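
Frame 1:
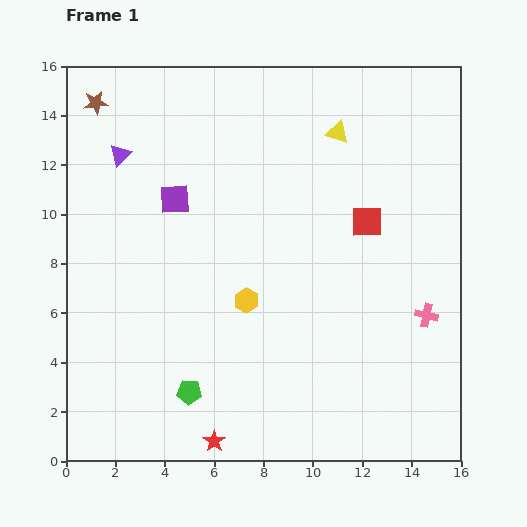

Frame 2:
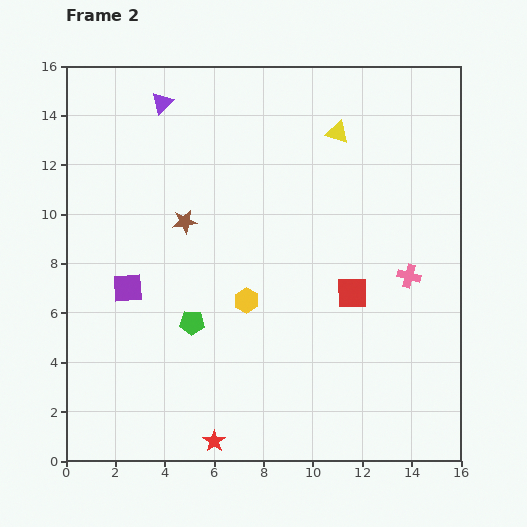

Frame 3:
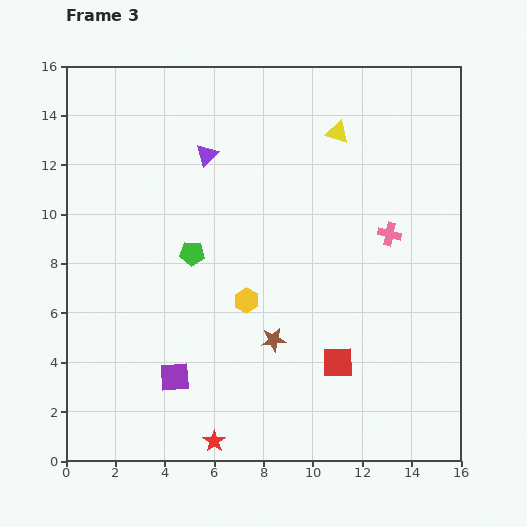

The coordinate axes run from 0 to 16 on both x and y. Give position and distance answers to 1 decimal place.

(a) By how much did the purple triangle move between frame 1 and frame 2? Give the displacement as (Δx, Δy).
(1.7, 2.1)

The purple triangle was at (2.2, 12.4) in frame 1 and (3.9, 14.5) in frame 2.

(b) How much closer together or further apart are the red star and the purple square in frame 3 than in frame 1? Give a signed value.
-6.8

Distance in frame 1: 9.9. Distance in frame 3: 3.1.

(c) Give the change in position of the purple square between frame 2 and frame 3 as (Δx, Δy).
(1.9, -3.6)

The purple square was at (2.5, 7.0) in frame 2 and (4.4, 3.4) in frame 3.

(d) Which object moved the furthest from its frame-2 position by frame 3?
the brown star

(moved 6.0; next 4.1)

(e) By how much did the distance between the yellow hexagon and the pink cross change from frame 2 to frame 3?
-0.3

Distance in frame 2: 6.7. Distance in frame 3: 6.4.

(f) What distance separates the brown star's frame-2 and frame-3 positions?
6.0

The brown star moved from (4.8, 9.7) to (8.4, 4.9), a distance of √(3.6² + 4.8²) ≈ 6.0.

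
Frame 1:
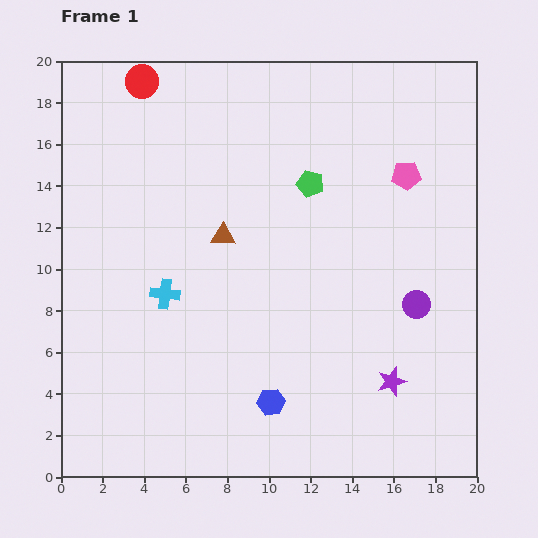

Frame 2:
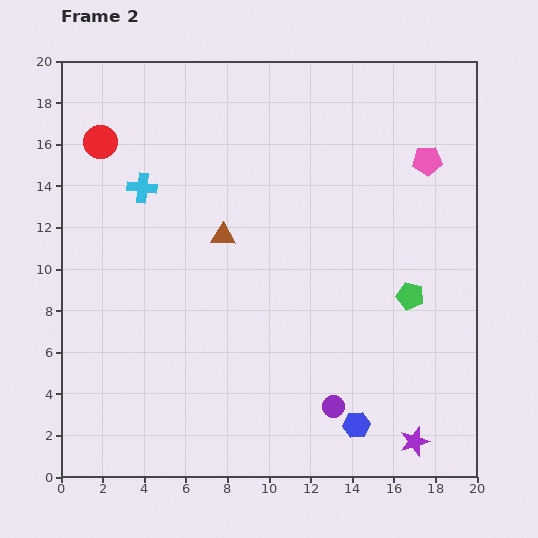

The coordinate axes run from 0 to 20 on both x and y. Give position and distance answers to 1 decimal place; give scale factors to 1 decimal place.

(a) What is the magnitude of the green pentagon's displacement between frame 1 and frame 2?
7.2

The green pentagon moved from (12.0, 14.1) to (16.8, 8.7), a distance of √(4.8² + 5.4²) ≈ 7.2.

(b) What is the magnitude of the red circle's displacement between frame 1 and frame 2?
3.5

The red circle moved from (3.9, 19.0) to (1.9, 16.1), a distance of √(2.0² + 2.9²) ≈ 3.5.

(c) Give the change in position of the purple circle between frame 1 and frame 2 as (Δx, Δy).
(-4.0, -4.9)

The purple circle was at (17.1, 8.3) in frame 1 and (13.1, 3.4) in frame 2.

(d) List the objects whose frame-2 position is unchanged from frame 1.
the brown triangle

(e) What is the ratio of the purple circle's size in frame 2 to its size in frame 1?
0.8×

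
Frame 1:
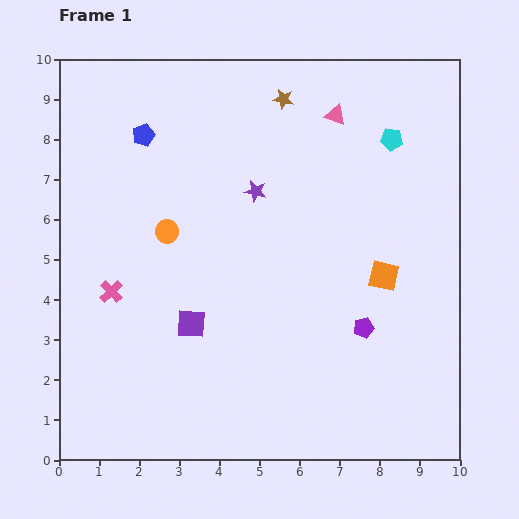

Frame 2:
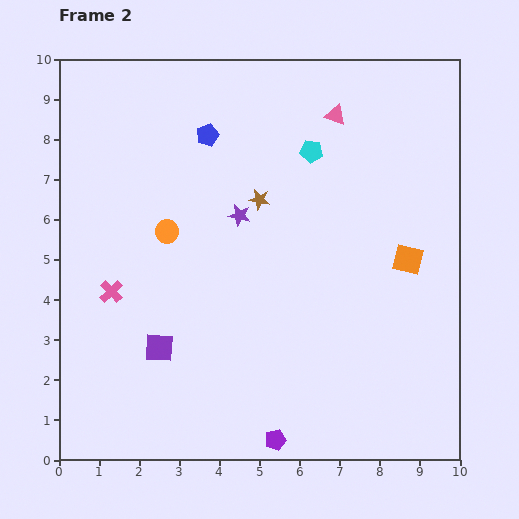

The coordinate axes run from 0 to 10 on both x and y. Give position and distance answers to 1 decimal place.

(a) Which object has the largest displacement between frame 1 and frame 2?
the purple pentagon

(moved 3.6; next 2.6)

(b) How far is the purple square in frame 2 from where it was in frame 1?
1.0

The purple square moved from (3.3, 3.4) to (2.5, 2.8), a distance of √(0.8² + 0.6²) ≈ 1.0.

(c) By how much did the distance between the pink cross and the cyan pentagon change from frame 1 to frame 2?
-1.9

Distance in frame 1: 8.0. Distance in frame 2: 6.1.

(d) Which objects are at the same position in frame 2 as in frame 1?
the pink cross, the orange circle, the pink triangle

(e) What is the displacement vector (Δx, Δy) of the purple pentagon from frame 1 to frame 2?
(-2.2, -2.8)

The purple pentagon was at (7.6, 3.3) in frame 1 and (5.4, 0.5) in frame 2.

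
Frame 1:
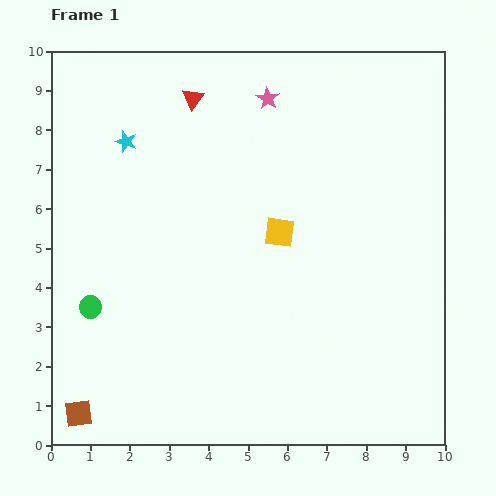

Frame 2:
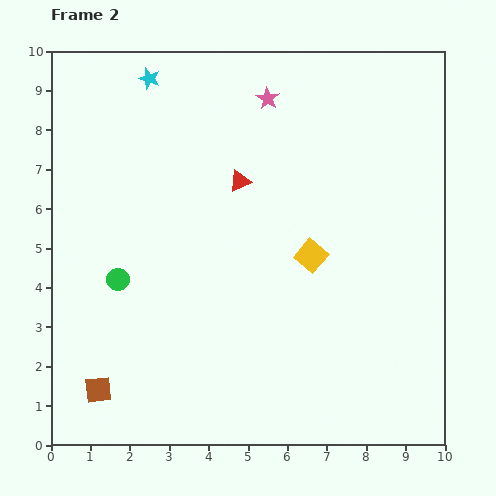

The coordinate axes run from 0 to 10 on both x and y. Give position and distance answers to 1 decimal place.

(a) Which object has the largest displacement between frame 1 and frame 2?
the red triangle

(moved 2.4; next 1.7)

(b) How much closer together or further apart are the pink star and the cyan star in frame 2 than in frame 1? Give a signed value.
-0.8

Distance in frame 1: 3.8. Distance in frame 2: 3.0.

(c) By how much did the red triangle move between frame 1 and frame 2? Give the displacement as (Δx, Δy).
(1.2, -2.1)

The red triangle was at (3.6, 8.8) in frame 1 and (4.8, 6.7) in frame 2.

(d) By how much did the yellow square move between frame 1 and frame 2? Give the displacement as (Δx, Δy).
(0.8, -0.6)

The yellow square was at (5.8, 5.4) in frame 1 and (6.6, 4.8) in frame 2.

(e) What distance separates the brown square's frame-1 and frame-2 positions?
0.8

The brown square moved from (0.7, 0.8) to (1.2, 1.4), a distance of √(0.5² + 0.6²) ≈ 0.8.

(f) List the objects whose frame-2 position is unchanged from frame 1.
the pink star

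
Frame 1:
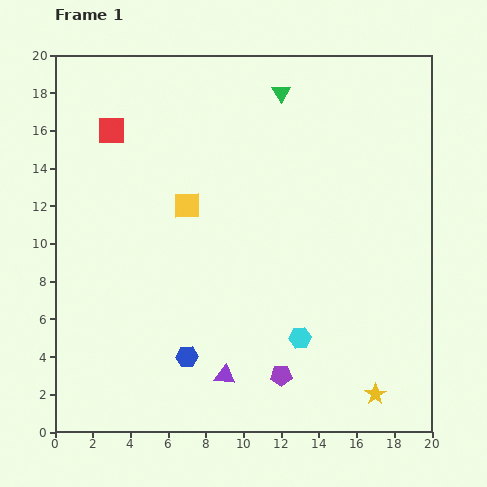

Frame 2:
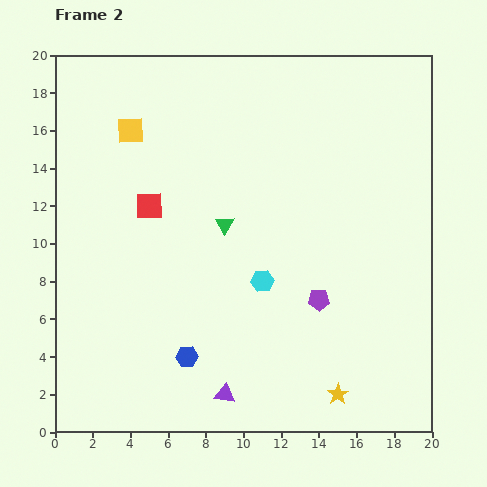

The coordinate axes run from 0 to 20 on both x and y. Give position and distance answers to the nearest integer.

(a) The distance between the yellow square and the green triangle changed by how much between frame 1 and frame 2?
-1

Distance in frame 1: 8. Distance in frame 2: 7.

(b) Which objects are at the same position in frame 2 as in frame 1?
the blue hexagon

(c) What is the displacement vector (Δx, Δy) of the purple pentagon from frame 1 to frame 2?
(2, 4)

The purple pentagon was at (12, 3) in frame 1 and (14, 7) in frame 2.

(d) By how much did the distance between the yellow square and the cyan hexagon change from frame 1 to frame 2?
+2

Distance in frame 1: 9. Distance in frame 2: 11.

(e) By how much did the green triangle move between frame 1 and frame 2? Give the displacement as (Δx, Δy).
(-3, -7)

The green triangle was at (12, 18) in frame 1 and (9, 11) in frame 2.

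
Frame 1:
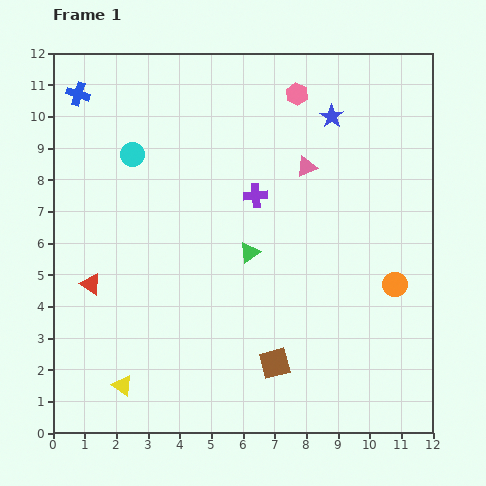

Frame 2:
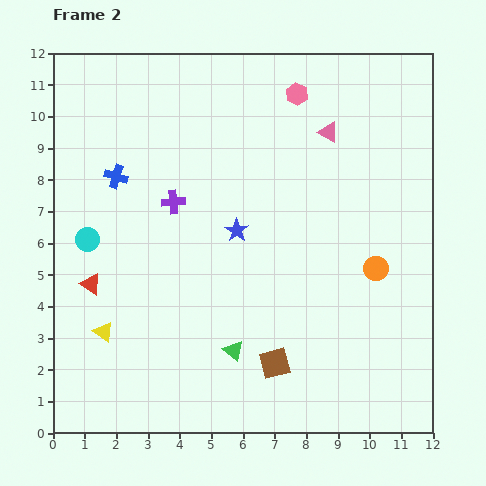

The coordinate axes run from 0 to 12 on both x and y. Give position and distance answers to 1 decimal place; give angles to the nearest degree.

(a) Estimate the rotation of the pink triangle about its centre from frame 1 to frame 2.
50° clockwise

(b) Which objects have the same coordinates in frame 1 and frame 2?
the red triangle, the pink hexagon, the brown square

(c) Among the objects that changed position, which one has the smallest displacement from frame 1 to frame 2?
the orange circle

(moved 0.8)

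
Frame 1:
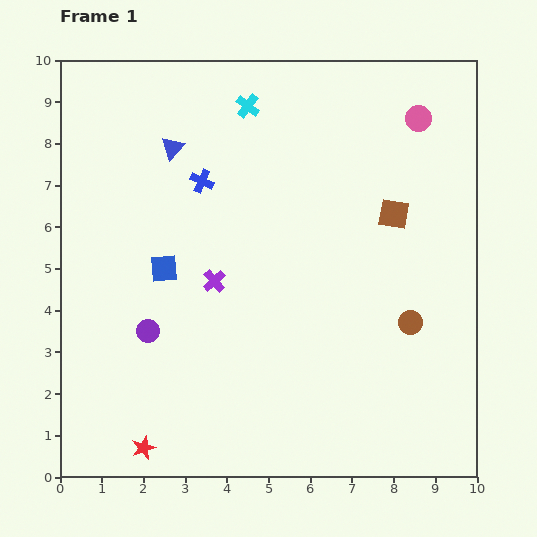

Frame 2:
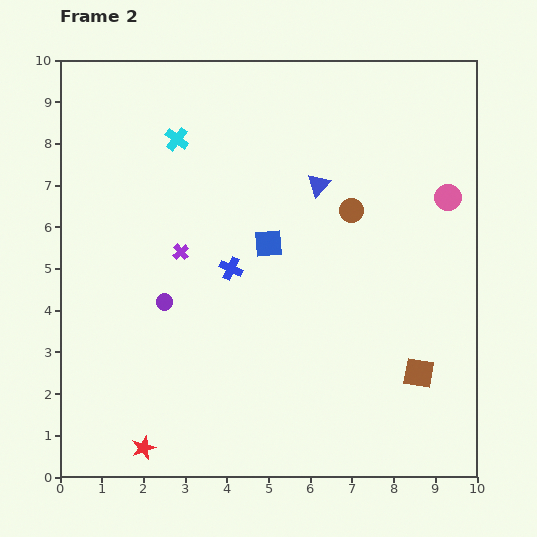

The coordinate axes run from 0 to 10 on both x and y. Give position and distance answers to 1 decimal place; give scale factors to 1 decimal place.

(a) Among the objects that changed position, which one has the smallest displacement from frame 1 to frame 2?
the purple circle

(moved 0.8)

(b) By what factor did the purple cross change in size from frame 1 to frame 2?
0.7×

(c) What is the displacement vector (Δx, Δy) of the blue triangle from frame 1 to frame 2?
(3.5, -0.9)

The blue triangle was at (2.7, 7.9) in frame 1 and (6.2, 7.0) in frame 2.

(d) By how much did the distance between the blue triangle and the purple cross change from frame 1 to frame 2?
+0.3

Distance in frame 1: 3.4. Distance in frame 2: 3.7.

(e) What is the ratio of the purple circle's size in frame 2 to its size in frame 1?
0.7×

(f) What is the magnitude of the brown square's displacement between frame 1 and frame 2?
3.8

The brown square moved from (8.0, 6.3) to (8.6, 2.5), a distance of √(0.6² + 3.8²) ≈ 3.8.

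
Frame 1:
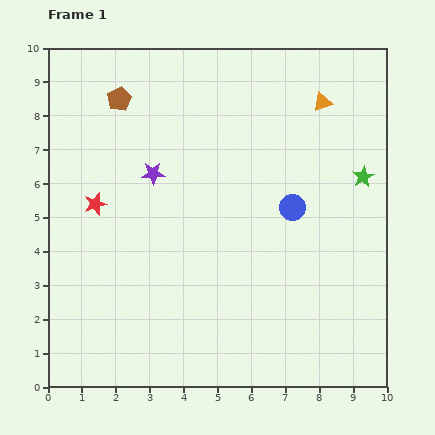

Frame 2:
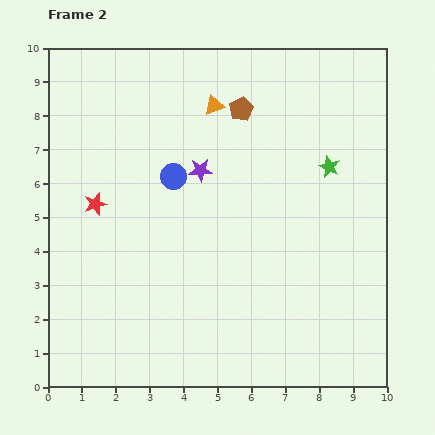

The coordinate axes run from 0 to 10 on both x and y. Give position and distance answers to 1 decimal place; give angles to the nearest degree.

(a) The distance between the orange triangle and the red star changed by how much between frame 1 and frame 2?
-2.8

Distance in frame 1: 7.3. Distance in frame 2: 4.5.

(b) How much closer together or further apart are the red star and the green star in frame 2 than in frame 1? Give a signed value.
-0.9

Distance in frame 1: 7.9. Distance in frame 2: 7.0.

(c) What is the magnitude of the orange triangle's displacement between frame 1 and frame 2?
3.2

The orange triangle moved from (8.1, 8.4) to (4.9, 8.3), a distance of √(3.2² + 0.1²) ≈ 3.2.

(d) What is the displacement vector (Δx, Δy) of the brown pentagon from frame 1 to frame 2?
(3.6, -0.3)

The brown pentagon was at (2.1, 8.5) in frame 1 and (5.7, 8.2) in frame 2.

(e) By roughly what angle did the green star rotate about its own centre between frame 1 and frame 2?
20° counter-clockwise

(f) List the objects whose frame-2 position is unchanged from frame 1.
the red star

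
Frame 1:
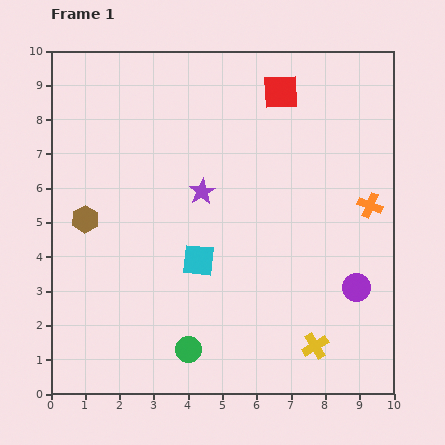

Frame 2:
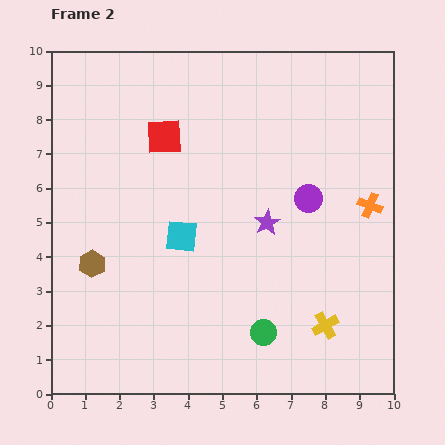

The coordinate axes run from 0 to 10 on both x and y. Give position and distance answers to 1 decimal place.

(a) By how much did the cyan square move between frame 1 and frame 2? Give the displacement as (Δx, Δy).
(-0.5, 0.7)

The cyan square was at (4.3, 3.9) in frame 1 and (3.8, 4.6) in frame 2.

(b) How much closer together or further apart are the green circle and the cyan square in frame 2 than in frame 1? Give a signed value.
+1.1

Distance in frame 1: 2.6. Distance in frame 2: 3.7.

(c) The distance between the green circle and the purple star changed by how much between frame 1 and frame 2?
-1.4

Distance in frame 1: 4.6. Distance in frame 2: 3.2.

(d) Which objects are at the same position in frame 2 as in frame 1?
the orange cross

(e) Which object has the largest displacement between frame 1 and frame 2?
the red square

(moved 3.6; next 3.0)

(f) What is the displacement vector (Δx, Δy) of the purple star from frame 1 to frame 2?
(1.9, -0.9)

The purple star was at (4.4, 5.9) in frame 1 and (6.3, 5.0) in frame 2.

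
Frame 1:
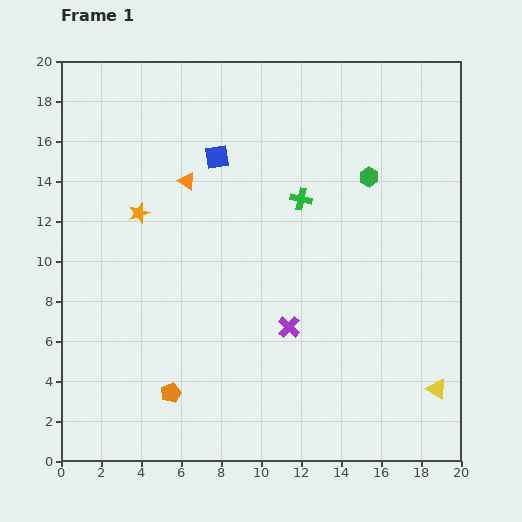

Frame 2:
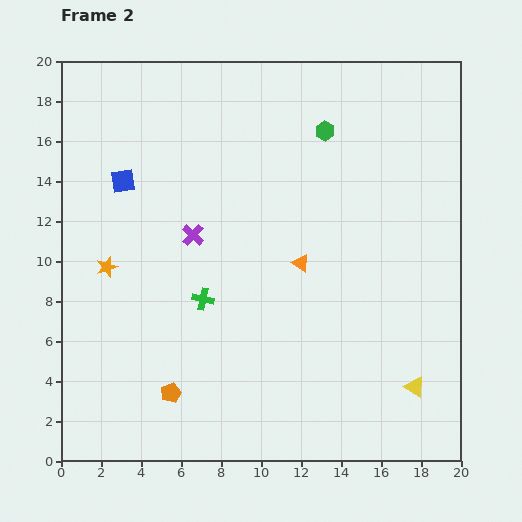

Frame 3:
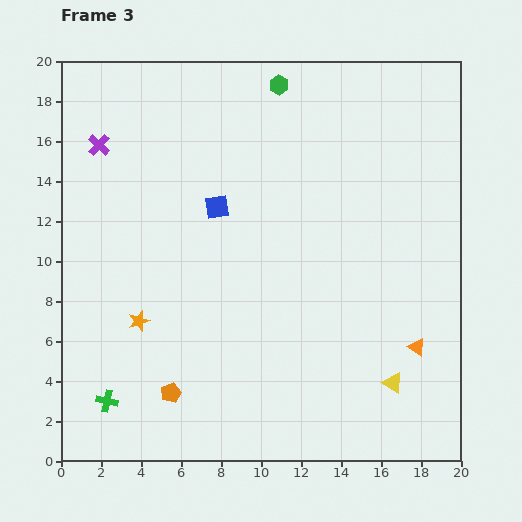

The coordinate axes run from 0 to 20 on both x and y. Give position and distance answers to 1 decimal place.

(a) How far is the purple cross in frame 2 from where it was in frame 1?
6.6

The purple cross moved from (11.4, 6.7) to (6.6, 11.3), a distance of √(4.8² + 4.6²) ≈ 6.6.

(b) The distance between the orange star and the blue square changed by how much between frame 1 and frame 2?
-0.4

Distance in frame 1: 4.8. Distance in frame 2: 4.4.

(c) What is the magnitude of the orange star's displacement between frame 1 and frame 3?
5.4

The orange star moved from (3.9, 12.4) to (3.9, 7.0), a distance of √(0.0² + 5.4²) ≈ 5.4.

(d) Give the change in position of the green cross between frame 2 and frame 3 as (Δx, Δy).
(-4.8, -5.1)

The green cross was at (7.1, 8.1) in frame 2 and (2.3, 3.0) in frame 3.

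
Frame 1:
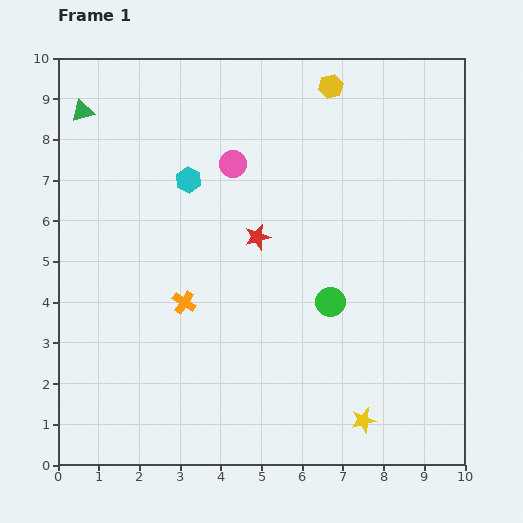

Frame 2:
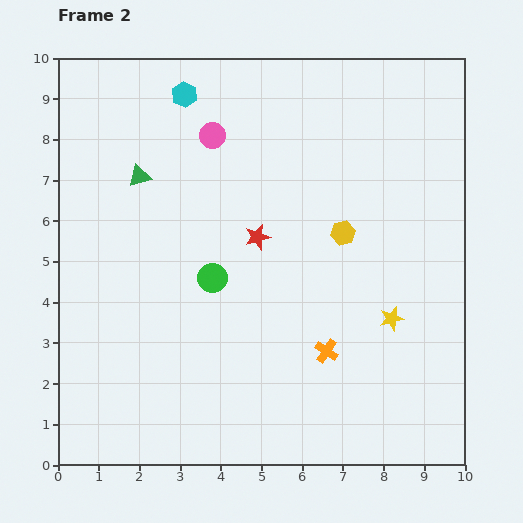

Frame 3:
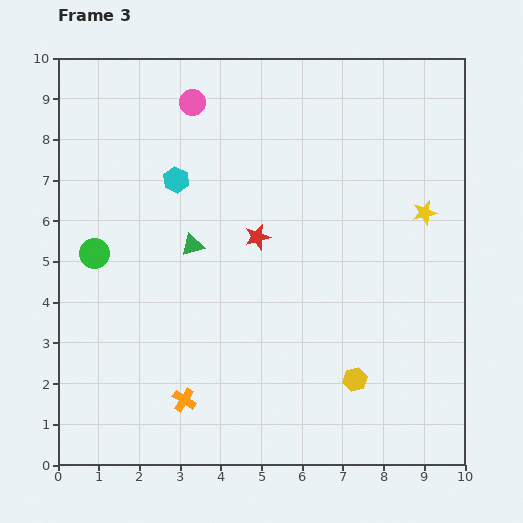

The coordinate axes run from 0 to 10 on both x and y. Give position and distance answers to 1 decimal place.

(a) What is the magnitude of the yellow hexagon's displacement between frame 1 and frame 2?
3.6

The yellow hexagon moved from (6.7, 9.3) to (7.0, 5.7), a distance of √(0.3² + 3.6²) ≈ 3.6.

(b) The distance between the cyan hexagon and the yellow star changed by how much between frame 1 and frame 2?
+0.2

Distance in frame 1: 7.3. Distance in frame 2: 7.5.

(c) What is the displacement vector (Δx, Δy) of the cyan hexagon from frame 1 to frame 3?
(-0.3, 0.0)

The cyan hexagon was at (3.2, 7.0) in frame 1 and (2.9, 7.0) in frame 3.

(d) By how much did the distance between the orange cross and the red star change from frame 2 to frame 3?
+1.1

Distance in frame 2: 3.3. Distance in frame 3: 4.4.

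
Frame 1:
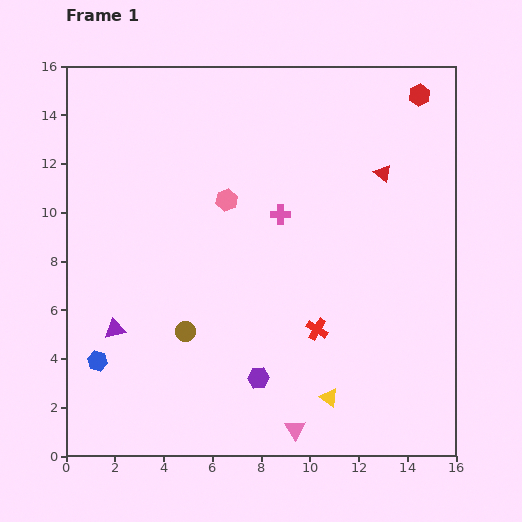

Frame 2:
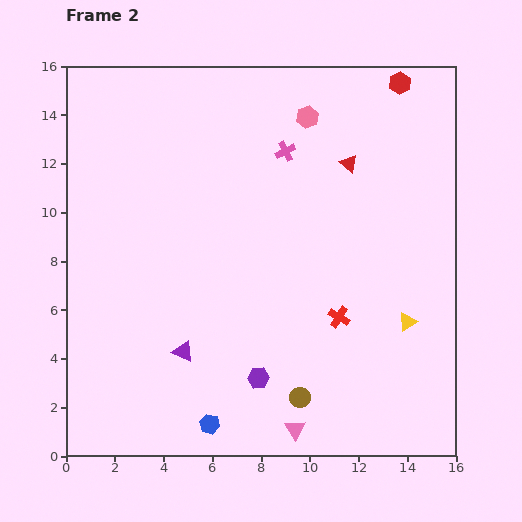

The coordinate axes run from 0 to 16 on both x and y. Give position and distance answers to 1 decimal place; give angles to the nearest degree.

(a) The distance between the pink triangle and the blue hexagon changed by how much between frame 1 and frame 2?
-5.1

Distance in frame 1: 8.6. Distance in frame 2: 3.5.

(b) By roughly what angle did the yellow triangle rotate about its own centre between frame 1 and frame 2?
52° clockwise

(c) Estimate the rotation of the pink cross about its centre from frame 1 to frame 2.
25° counter-clockwise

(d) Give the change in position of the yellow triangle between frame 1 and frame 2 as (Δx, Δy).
(3.2, 3.1)

The yellow triangle was at (10.8, 2.4) in frame 1 and (14.0, 5.5) in frame 2.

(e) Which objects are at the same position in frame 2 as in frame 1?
the pink triangle, the purple hexagon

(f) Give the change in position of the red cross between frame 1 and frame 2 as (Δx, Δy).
(0.9, 0.5)

The red cross was at (10.3, 5.2) in frame 1 and (11.2, 5.7) in frame 2.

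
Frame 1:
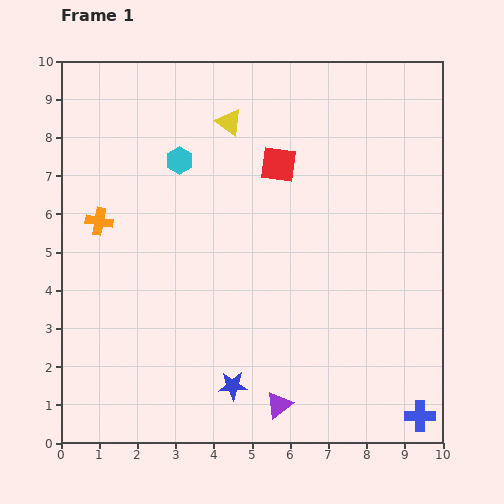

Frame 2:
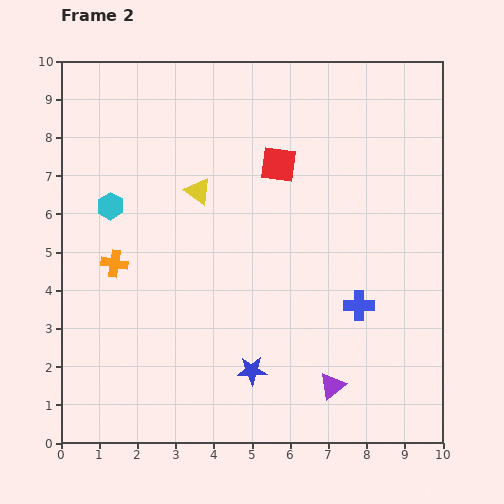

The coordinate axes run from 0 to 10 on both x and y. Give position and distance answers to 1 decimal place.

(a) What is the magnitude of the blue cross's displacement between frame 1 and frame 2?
3.3

The blue cross moved from (9.4, 0.7) to (7.8, 3.6), a distance of √(1.6² + 2.9²) ≈ 3.3.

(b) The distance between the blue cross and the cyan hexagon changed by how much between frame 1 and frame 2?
-2.2

Distance in frame 1: 9.2. Distance in frame 2: 7.0.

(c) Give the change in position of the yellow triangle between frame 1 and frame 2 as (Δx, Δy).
(-0.8, -1.8)

The yellow triangle was at (4.4, 8.4) in frame 1 and (3.6, 6.6) in frame 2.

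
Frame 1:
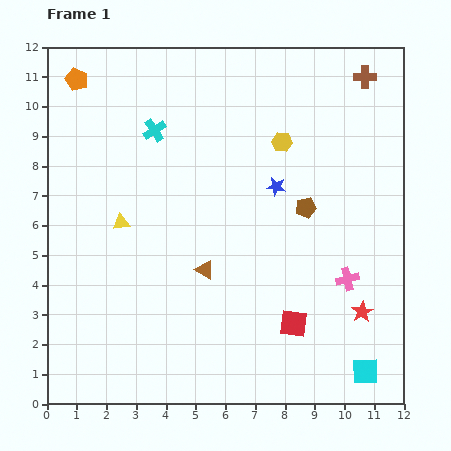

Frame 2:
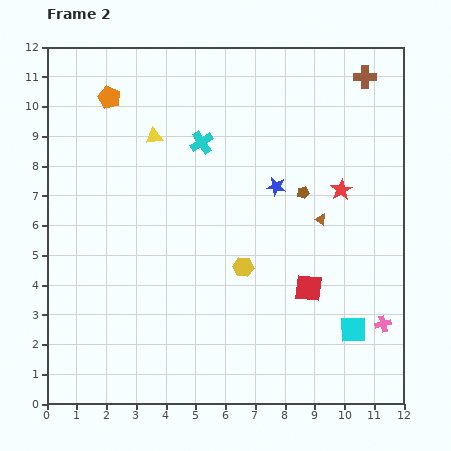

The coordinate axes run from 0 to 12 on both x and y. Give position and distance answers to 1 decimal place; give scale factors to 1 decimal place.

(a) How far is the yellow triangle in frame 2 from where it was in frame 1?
3.1

The yellow triangle moved from (2.5, 6.1) to (3.6, 9.0), a distance of √(1.1² + 2.9²) ≈ 3.1.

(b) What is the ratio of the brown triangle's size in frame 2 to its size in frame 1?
0.6×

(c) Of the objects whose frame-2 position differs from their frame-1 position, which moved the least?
the brown pentagon

(moved 0.5)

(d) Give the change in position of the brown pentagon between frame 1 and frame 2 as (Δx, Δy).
(-0.1, 0.5)

The brown pentagon was at (8.7, 6.6) in frame 1 and (8.6, 7.1) in frame 2.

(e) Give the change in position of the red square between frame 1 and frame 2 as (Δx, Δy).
(0.5, 1.2)

The red square was at (8.3, 2.7) in frame 1 and (8.8, 3.9) in frame 2.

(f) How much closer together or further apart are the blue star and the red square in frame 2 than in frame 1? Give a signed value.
-1.0

Distance in frame 1: 4.6. Distance in frame 2: 3.6.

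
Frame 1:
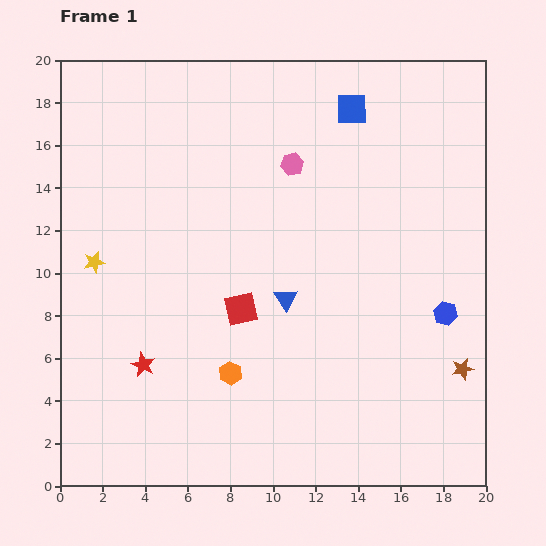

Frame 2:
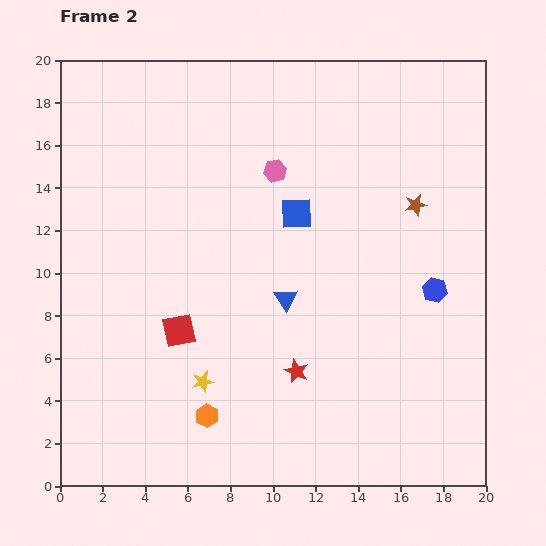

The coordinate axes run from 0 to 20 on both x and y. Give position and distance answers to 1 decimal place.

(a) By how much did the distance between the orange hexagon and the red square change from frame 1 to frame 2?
+1.2

Distance in frame 1: 3.0. Distance in frame 2: 4.2.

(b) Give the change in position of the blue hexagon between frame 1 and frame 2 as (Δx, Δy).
(-0.5, 1.1)

The blue hexagon was at (18.1, 8.1) in frame 1 and (17.6, 9.2) in frame 2.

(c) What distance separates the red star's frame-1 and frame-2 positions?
7.2

The red star moved from (3.9, 5.7) to (11.1, 5.4), a distance of √(7.2² + 0.3²) ≈ 7.2.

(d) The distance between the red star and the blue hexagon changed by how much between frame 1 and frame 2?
-6.9

Distance in frame 1: 14.4. Distance in frame 2: 7.5.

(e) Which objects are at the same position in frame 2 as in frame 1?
the blue triangle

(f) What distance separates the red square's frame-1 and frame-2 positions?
3.1

The red square moved from (8.5, 8.3) to (5.6, 7.3), a distance of √(2.9² + 1.0²) ≈ 3.1.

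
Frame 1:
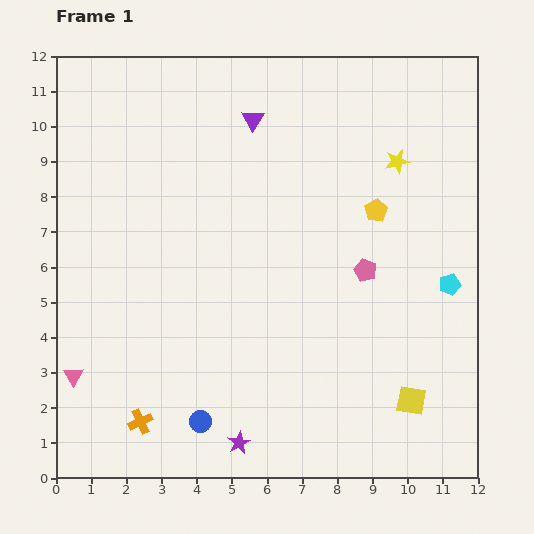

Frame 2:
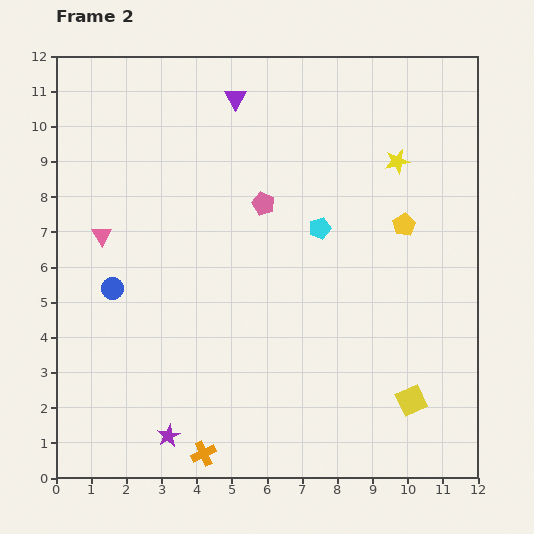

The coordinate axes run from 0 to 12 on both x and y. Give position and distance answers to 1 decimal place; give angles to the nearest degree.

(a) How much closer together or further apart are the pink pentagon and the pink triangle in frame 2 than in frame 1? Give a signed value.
-4.1

Distance in frame 1: 8.8. Distance in frame 2: 4.7.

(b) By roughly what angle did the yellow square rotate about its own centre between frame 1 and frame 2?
35° counter-clockwise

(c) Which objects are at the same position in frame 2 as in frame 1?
the yellow square, the yellow star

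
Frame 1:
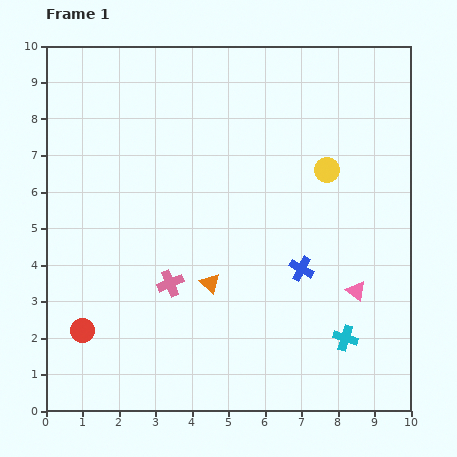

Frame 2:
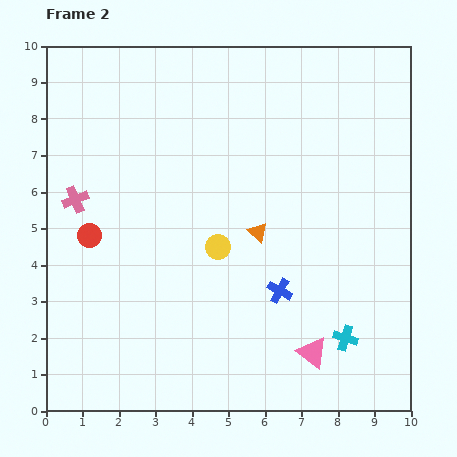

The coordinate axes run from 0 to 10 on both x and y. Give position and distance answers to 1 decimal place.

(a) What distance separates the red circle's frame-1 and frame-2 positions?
2.6

The red circle moved from (1.0, 2.2) to (1.2, 4.8), a distance of √(0.2² + 2.6²) ≈ 2.6.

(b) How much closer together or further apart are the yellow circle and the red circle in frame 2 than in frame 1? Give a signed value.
-4.5

Distance in frame 1: 8.0. Distance in frame 2: 3.5.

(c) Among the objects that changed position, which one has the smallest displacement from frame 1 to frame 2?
the blue cross

(moved 0.8)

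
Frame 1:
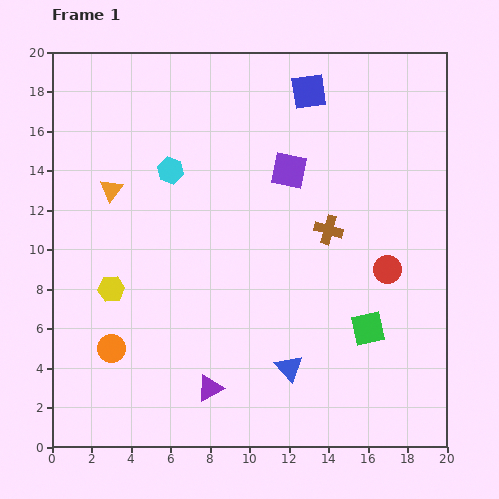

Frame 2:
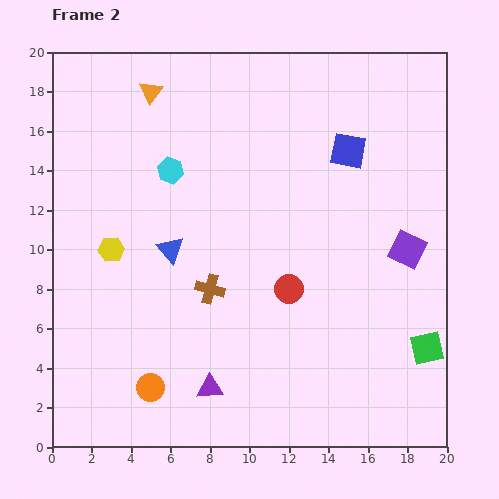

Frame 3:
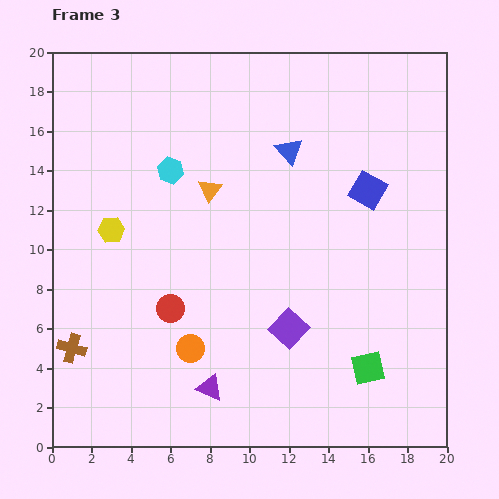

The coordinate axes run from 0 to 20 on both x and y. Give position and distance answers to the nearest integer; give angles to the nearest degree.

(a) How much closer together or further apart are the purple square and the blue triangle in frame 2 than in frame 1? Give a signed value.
+2

Distance in frame 1: 10. Distance in frame 2: 12.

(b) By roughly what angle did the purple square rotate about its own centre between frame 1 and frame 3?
31° clockwise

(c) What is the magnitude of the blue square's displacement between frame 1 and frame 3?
6

The blue square moved from (13, 18) to (16, 13), a distance of √(3² + 5²) ≈ 6.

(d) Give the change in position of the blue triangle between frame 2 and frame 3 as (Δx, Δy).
(6, 5)

The blue triangle was at (6, 10) in frame 2 and (12, 15) in frame 3.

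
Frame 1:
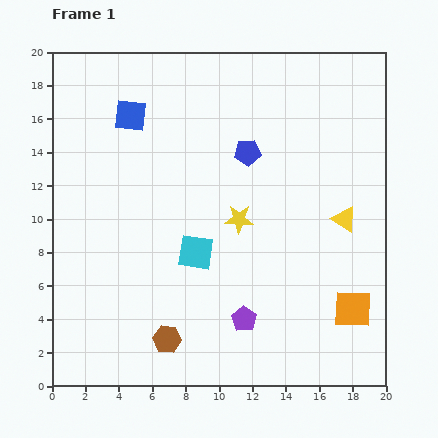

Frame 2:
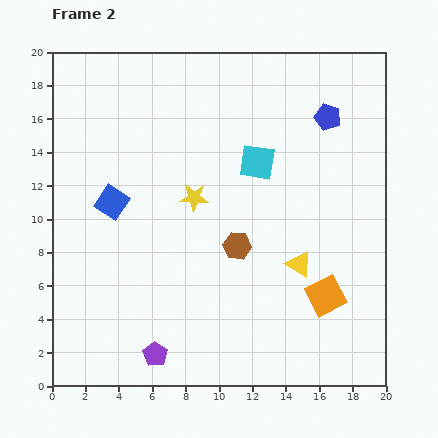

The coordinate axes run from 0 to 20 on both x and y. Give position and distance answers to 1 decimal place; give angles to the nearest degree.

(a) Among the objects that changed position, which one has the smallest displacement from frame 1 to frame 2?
the orange square

(moved 1.8)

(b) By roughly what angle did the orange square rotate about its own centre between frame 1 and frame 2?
30° counter-clockwise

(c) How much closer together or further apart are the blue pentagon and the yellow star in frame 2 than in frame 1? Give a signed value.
+5.3

Distance in frame 1: 4.0. Distance in frame 2: 9.3.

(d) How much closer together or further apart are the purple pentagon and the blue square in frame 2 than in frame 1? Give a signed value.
-4.5

Distance in frame 1: 14.0. Distance in frame 2: 9.5.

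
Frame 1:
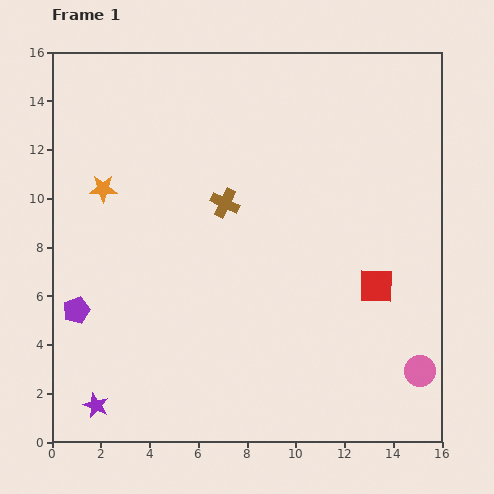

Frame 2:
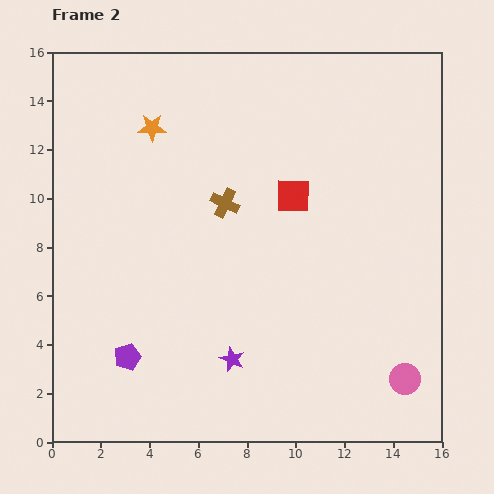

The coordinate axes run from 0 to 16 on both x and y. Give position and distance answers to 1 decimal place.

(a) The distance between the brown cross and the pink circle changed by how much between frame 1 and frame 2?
-0.3

Distance in frame 1: 10.6. Distance in frame 2: 10.3.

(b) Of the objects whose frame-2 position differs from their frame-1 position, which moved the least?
the pink circle

(moved 0.7)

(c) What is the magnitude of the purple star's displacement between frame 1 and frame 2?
5.9

The purple star moved from (1.8, 1.5) to (7.4, 3.4), a distance of √(5.6² + 1.9²) ≈ 5.9.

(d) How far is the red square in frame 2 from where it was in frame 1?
5.0

The red square moved from (13.3, 6.4) to (9.9, 10.1), a distance of √(3.4² + 3.7²) ≈ 5.0.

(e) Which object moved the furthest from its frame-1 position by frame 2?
the purple star

(moved 5.9; next 5.0)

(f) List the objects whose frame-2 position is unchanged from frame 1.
the brown cross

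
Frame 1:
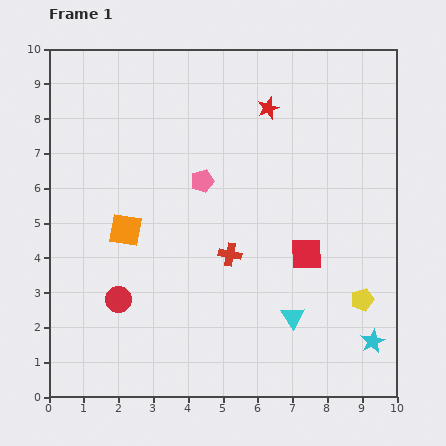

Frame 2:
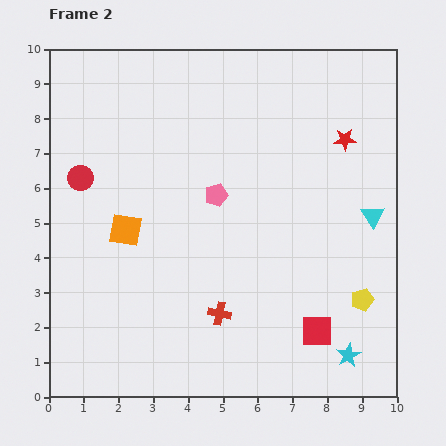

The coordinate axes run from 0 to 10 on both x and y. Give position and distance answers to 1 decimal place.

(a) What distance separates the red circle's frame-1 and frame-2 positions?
3.7

The red circle moved from (2.0, 2.8) to (0.9, 6.3), a distance of √(1.1² + 3.5²) ≈ 3.7.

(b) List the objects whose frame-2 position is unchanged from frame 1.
the orange square, the yellow pentagon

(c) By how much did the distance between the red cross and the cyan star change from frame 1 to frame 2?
-0.9

Distance in frame 1: 4.8. Distance in frame 2: 3.9.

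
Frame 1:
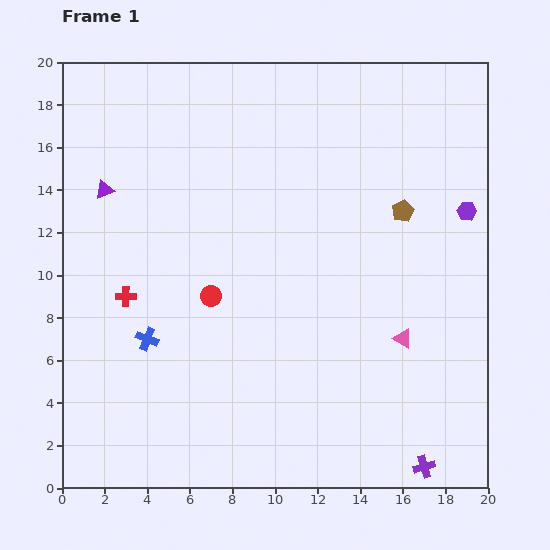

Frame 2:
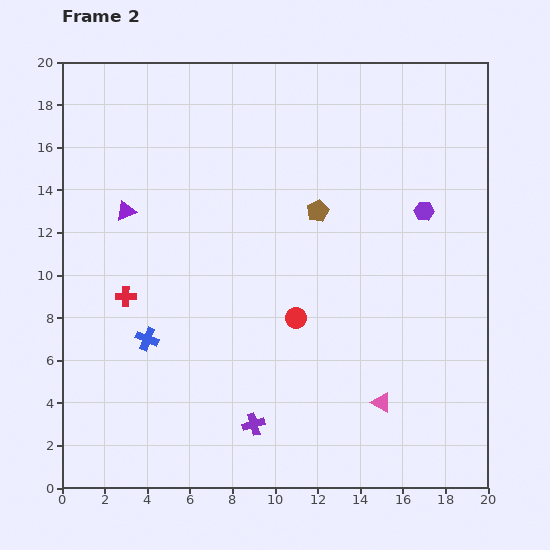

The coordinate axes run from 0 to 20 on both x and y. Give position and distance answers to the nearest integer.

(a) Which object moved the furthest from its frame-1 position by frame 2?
the purple cross

(moved 8; next 4)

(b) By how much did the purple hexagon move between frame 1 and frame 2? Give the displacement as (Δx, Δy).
(-2, 0)

The purple hexagon was at (19, 13) in frame 1 and (17, 13) in frame 2.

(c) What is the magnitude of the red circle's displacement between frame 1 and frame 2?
4

The red circle moved from (7, 9) to (11, 8), a distance of √(4² + 1²) ≈ 4.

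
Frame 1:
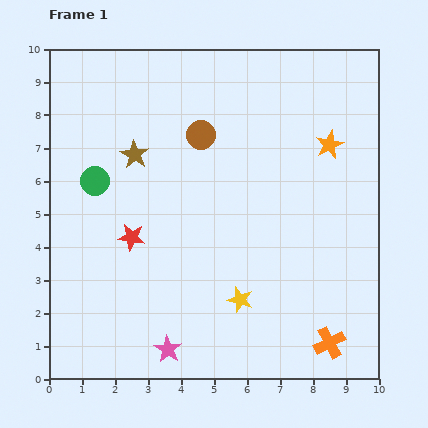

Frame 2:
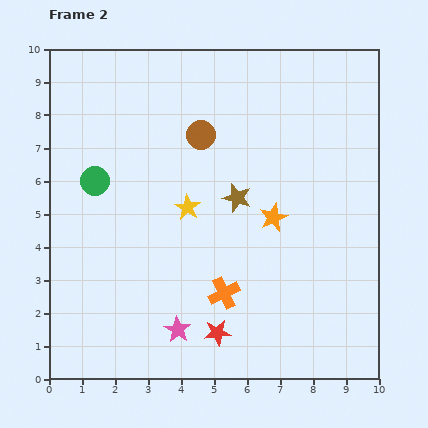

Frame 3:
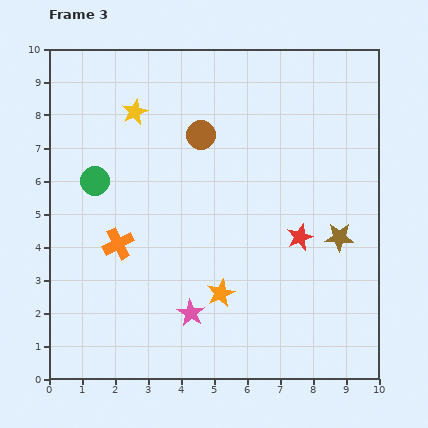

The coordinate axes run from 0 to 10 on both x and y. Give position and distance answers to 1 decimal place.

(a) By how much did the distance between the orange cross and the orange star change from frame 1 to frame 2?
-3.3

Distance in frame 1: 6.0. Distance in frame 2: 2.7.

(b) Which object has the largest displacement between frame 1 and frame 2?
the red star

(moved 3.9; next 3.5)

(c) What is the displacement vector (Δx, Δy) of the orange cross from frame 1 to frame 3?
(-6.4, 3.0)

The orange cross was at (8.5, 1.1) in frame 1 and (2.1, 4.1) in frame 3.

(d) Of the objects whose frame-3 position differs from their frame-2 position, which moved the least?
the pink star

(moved 0.6)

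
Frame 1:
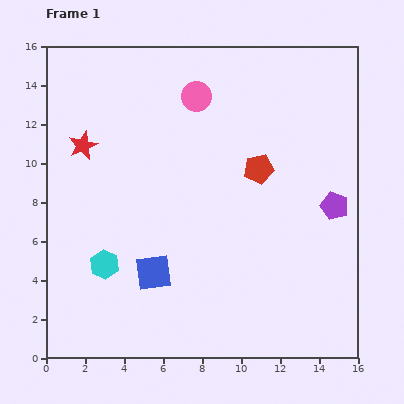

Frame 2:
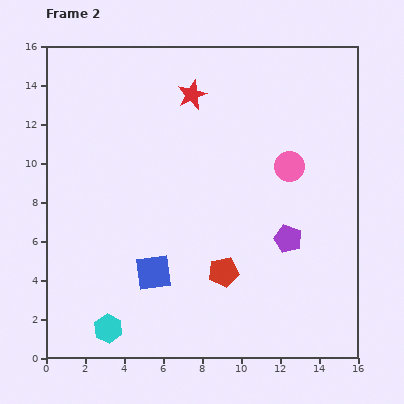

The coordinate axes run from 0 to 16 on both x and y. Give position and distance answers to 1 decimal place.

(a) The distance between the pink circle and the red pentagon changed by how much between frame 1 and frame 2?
+1.5

Distance in frame 1: 4.9. Distance in frame 2: 6.4.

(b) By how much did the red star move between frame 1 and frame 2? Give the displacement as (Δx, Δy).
(5.6, 2.6)

The red star was at (1.9, 10.9) in frame 1 and (7.5, 13.5) in frame 2.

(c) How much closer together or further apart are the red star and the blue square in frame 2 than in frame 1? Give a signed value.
+1.9

Distance in frame 1: 7.4. Distance in frame 2: 9.3.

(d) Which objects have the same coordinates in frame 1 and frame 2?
the blue square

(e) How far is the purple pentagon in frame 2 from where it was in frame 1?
2.9

The purple pentagon moved from (14.8, 7.8) to (12.4, 6.1), a distance of √(2.4² + 1.7²) ≈ 2.9.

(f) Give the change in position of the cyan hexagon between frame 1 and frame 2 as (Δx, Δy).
(0.2, -3.3)

The cyan hexagon was at (3.0, 4.8) in frame 1 and (3.2, 1.5) in frame 2.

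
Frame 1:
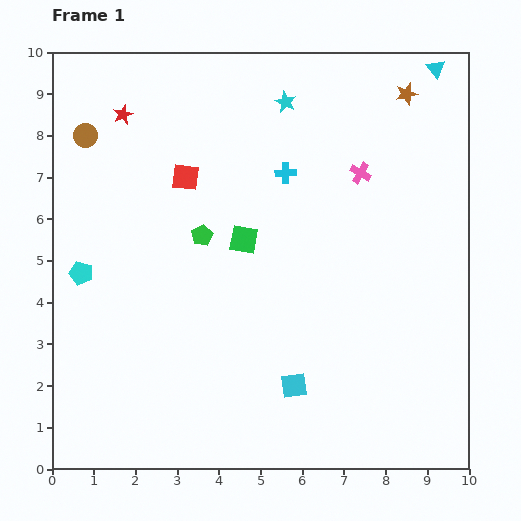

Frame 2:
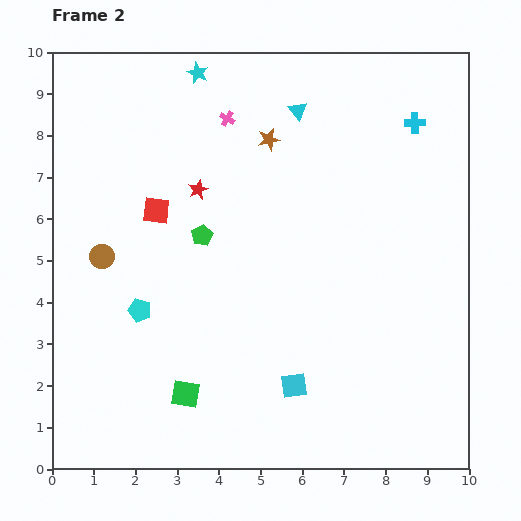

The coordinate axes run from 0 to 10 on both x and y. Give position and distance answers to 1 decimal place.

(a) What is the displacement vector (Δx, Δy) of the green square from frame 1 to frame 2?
(-1.4, -3.7)

The green square was at (4.6, 5.5) in frame 1 and (3.2, 1.8) in frame 2.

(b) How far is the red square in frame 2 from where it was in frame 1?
1.1

The red square moved from (3.2, 7.0) to (2.5, 6.2), a distance of √(0.7² + 0.8²) ≈ 1.1.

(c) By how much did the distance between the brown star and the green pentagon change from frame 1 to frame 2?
-3.2

Distance in frame 1: 6.0. Distance in frame 2: 2.8.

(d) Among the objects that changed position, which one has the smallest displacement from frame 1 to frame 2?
the red square

(moved 1.1)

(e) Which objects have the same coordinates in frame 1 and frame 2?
the green pentagon, the cyan square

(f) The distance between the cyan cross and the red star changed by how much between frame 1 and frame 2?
+1.3

Distance in frame 1: 4.1. Distance in frame 2: 5.4.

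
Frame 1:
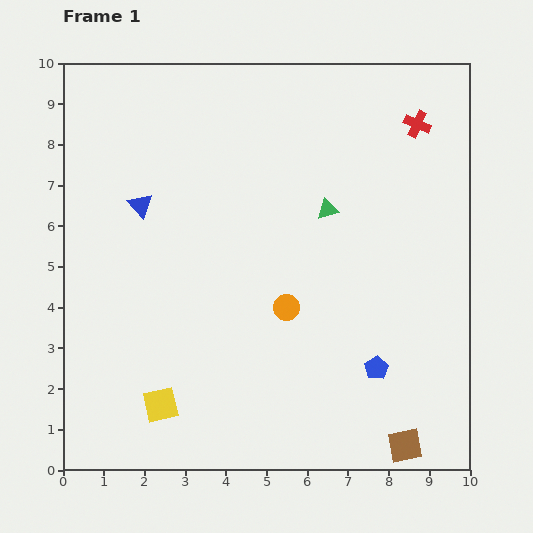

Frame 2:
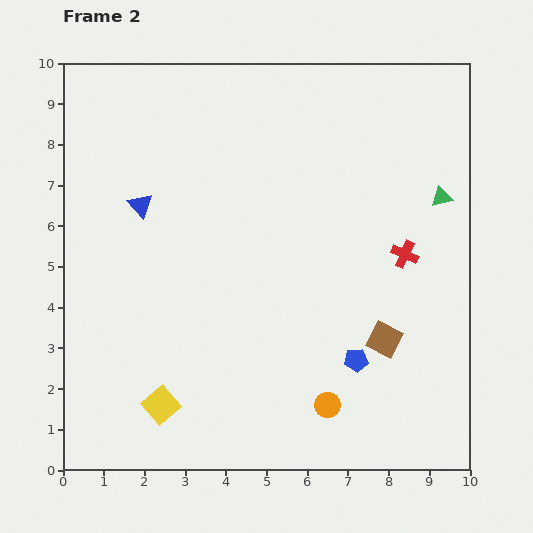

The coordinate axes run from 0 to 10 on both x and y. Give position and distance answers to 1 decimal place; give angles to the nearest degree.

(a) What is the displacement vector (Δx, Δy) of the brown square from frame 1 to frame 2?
(-0.5, 2.6)

The brown square was at (8.4, 0.6) in frame 1 and (7.9, 3.2) in frame 2.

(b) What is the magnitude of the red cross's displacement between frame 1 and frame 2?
3.2

The red cross moved from (8.7, 8.5) to (8.4, 5.3), a distance of √(0.3² + 3.2²) ≈ 3.2.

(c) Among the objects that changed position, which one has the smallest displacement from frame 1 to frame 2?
the blue pentagon

(moved 0.5)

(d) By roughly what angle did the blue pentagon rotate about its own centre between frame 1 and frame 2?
28° clockwise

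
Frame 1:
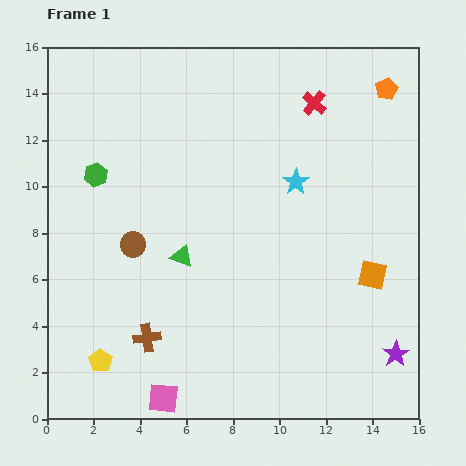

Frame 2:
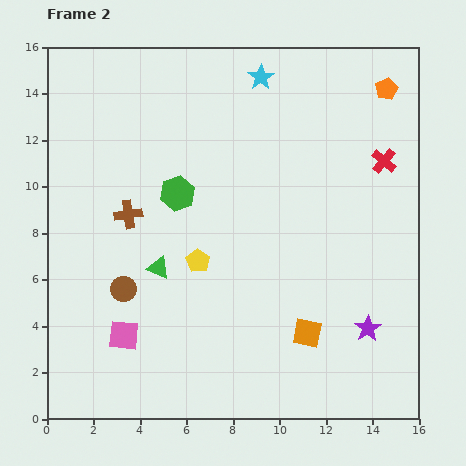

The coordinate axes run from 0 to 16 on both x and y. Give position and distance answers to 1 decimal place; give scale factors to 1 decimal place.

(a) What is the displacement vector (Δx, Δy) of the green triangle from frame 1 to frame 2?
(-1.0, -0.5)

The green triangle was at (5.8, 7.0) in frame 1 and (4.8, 6.5) in frame 2.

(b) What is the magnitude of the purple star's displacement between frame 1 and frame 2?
1.6

The purple star moved from (15.0, 2.8) to (13.8, 3.9), a distance of √(1.2² + 1.1²) ≈ 1.6.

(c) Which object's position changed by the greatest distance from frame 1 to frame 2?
the yellow pentagon

(moved 6.0; next 5.4)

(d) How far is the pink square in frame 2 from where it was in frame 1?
3.2

The pink square moved from (5.0, 0.9) to (3.3, 3.6), a distance of √(1.7² + 2.7²) ≈ 3.2.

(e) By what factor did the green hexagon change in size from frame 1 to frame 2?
1.4×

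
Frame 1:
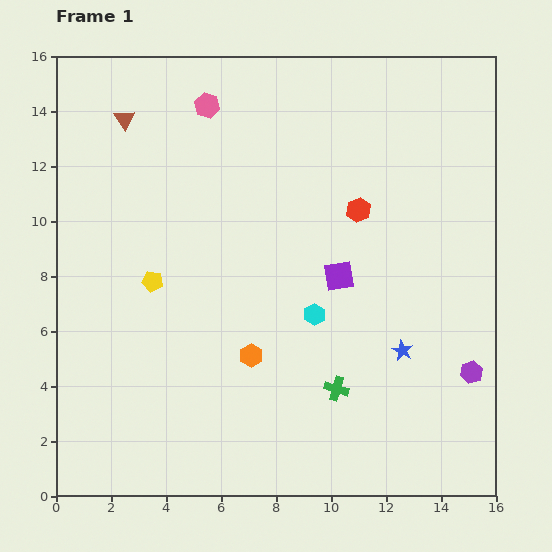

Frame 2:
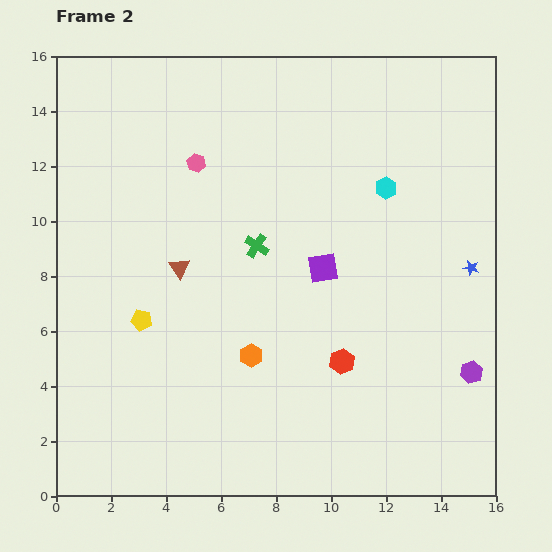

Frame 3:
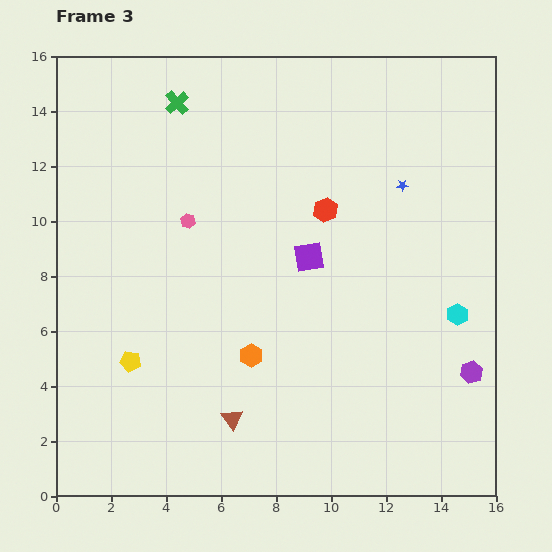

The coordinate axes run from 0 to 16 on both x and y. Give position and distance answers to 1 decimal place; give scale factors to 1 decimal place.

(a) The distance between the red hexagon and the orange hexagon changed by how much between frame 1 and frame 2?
-3.3

Distance in frame 1: 6.6. Distance in frame 2: 3.3.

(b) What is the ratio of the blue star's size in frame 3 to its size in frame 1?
0.6×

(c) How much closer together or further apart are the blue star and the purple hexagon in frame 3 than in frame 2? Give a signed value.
+3.4

Distance in frame 2: 3.8. Distance in frame 3: 7.2.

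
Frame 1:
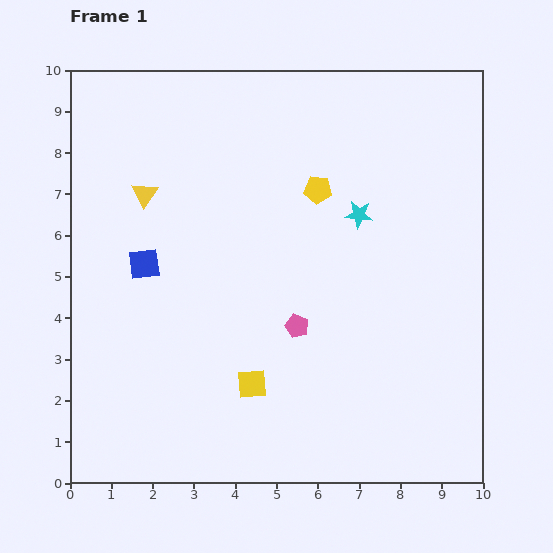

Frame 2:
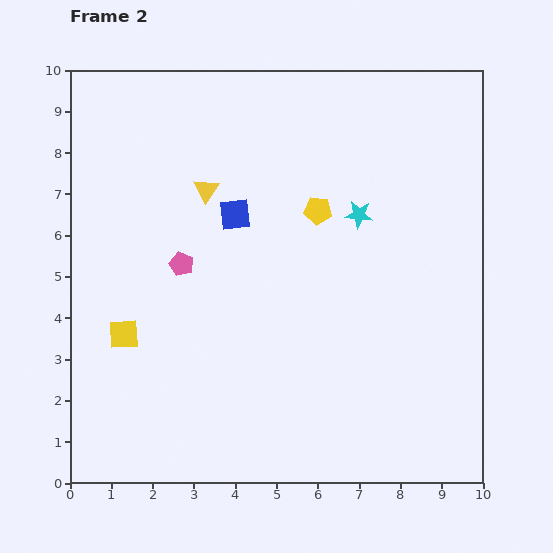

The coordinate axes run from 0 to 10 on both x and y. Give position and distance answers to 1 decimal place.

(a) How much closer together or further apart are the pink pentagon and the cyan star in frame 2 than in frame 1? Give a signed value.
+1.4

Distance in frame 1: 3.1. Distance in frame 2: 4.5.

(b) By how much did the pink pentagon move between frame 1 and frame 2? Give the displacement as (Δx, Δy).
(-2.8, 1.5)

The pink pentagon was at (5.5, 3.8) in frame 1 and (2.7, 5.3) in frame 2.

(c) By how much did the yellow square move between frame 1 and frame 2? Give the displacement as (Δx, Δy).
(-3.1, 1.2)

The yellow square was at (4.4, 2.4) in frame 1 and (1.3, 3.6) in frame 2.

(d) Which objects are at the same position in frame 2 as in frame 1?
the cyan star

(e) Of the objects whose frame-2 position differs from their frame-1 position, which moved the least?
the yellow pentagon

(moved 0.5)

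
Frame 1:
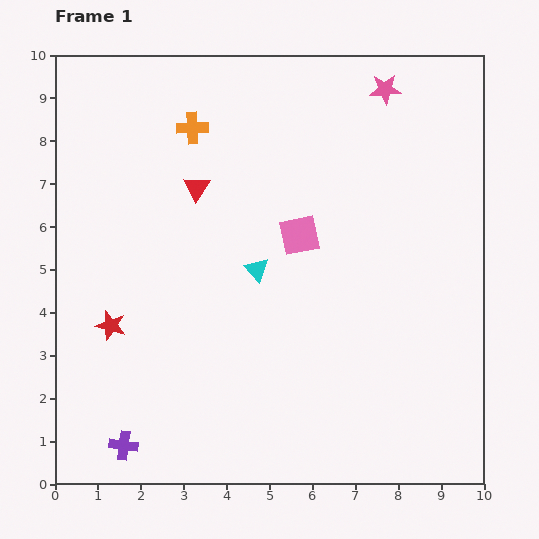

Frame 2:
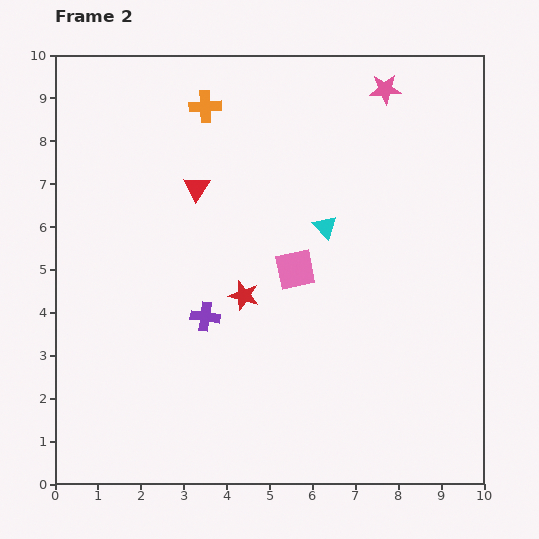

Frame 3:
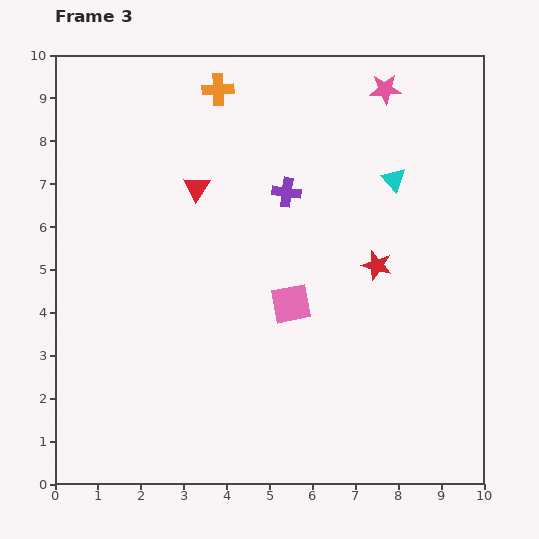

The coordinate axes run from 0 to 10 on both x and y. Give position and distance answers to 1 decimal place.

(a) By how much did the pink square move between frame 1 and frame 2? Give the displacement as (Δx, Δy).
(-0.1, -0.8)

The pink square was at (5.7, 5.8) in frame 1 and (5.6, 5.0) in frame 2.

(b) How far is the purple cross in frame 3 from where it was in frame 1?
7.0

The purple cross moved from (1.6, 0.9) to (5.4, 6.8), a distance of √(3.8² + 5.9²) ≈ 7.0.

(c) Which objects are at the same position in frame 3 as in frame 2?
the red triangle, the pink star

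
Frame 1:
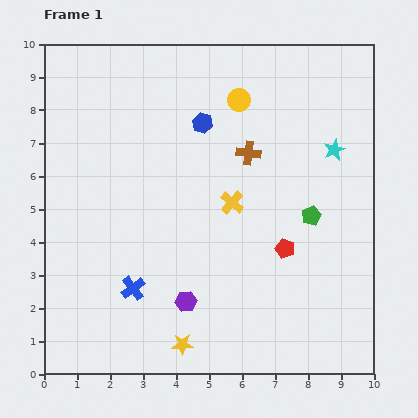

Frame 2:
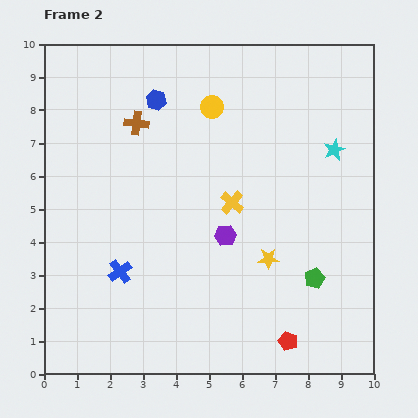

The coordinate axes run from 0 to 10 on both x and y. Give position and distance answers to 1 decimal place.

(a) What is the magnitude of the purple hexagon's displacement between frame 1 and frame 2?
2.3

The purple hexagon moved from (4.3, 2.2) to (5.5, 4.2), a distance of √(1.2² + 2.0²) ≈ 2.3.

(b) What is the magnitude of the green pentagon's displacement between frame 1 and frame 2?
1.9

The green pentagon moved from (8.1, 4.8) to (8.2, 2.9), a distance of √(0.1² + 1.9²) ≈ 1.9.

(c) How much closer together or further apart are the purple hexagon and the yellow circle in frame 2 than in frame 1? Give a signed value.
-2.4

Distance in frame 1: 6.3. Distance in frame 2: 3.9.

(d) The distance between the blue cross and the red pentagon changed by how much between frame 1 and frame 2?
+0.7

Distance in frame 1: 4.8. Distance in frame 2: 5.5.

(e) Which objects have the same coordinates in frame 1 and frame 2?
the yellow cross, the cyan star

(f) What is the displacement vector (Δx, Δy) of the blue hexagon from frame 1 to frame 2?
(-1.4, 0.7)

The blue hexagon was at (4.8, 7.6) in frame 1 and (3.4, 8.3) in frame 2.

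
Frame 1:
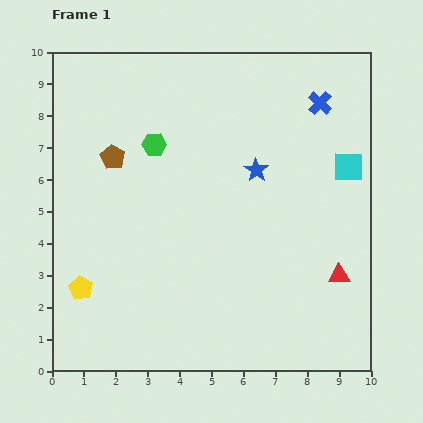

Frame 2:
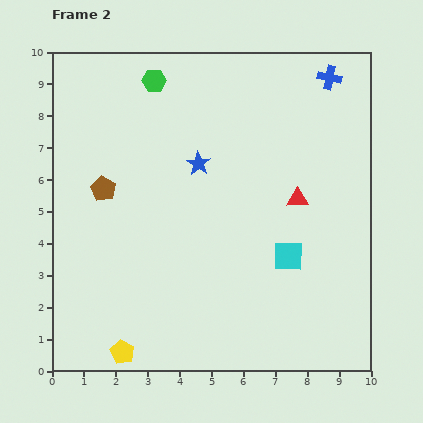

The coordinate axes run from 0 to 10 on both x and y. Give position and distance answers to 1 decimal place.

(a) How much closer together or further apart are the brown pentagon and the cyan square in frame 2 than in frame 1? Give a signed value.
-1.2

Distance in frame 1: 7.4. Distance in frame 2: 6.2.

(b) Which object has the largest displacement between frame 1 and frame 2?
the cyan square

(moved 3.4; next 2.7)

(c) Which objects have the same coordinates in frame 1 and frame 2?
none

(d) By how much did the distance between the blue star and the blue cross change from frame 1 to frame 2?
+2.0

Distance in frame 1: 2.9. Distance in frame 2: 4.9.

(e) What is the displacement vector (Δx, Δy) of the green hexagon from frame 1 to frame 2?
(0.0, 2.0)

The green hexagon was at (3.2, 7.1) in frame 1 and (3.2, 9.1) in frame 2.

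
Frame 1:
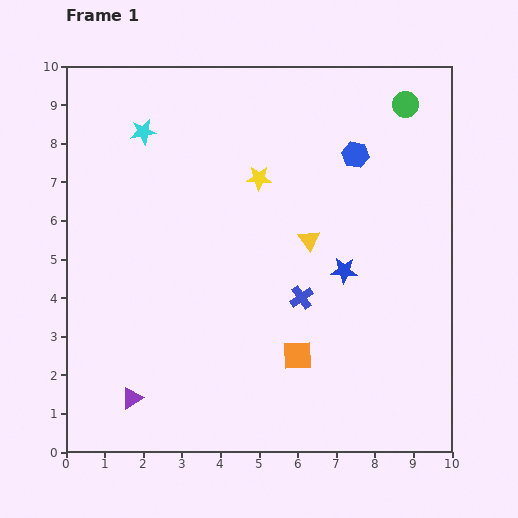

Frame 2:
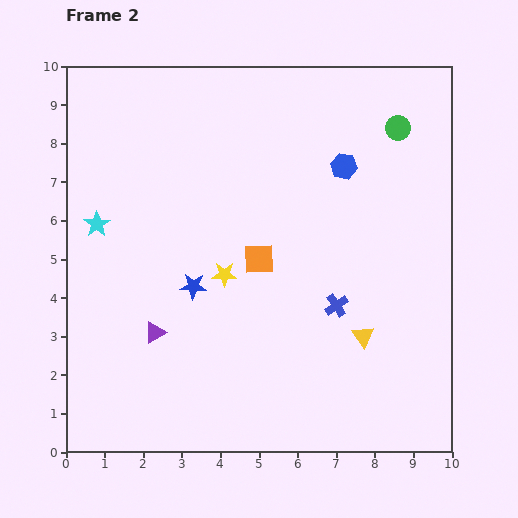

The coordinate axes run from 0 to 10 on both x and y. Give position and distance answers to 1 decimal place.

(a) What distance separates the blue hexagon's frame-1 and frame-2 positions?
0.4

The blue hexagon moved from (7.5, 7.7) to (7.2, 7.4), a distance of √(0.3² + 0.3²) ≈ 0.4.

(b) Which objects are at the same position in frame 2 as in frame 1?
none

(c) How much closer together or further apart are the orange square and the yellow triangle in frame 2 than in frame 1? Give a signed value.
+0.4

Distance in frame 1: 3.0. Distance in frame 2: 3.4.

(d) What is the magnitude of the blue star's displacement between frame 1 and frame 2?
3.9

The blue star moved from (7.2, 4.7) to (3.3, 4.3), a distance of √(3.9² + 0.4²) ≈ 3.9.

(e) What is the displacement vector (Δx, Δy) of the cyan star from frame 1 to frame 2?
(-1.2, -2.4)

The cyan star was at (2.0, 8.3) in frame 1 and (0.8, 5.9) in frame 2.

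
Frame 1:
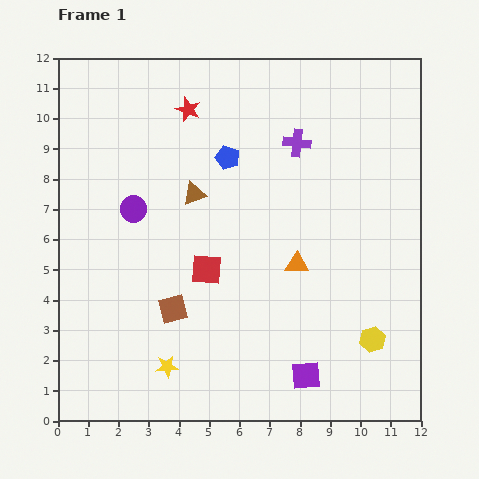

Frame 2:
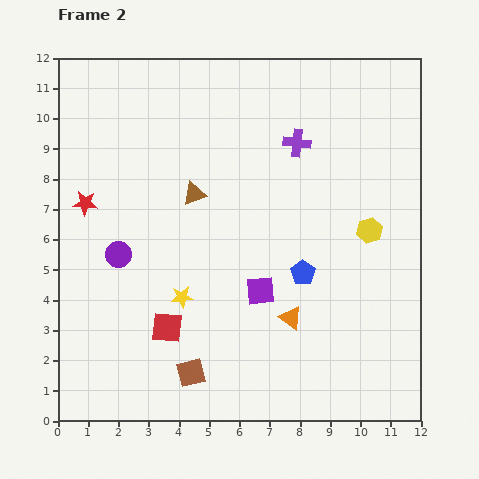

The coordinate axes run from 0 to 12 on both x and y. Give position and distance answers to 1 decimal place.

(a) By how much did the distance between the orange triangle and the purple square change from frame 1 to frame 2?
-2.4

Distance in frame 1: 3.7. Distance in frame 2: 1.3.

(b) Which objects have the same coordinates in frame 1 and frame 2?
the purple cross, the brown triangle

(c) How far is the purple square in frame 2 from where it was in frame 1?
3.2

The purple square moved from (8.2, 1.5) to (6.7, 4.3), a distance of √(1.5² + 2.8²) ≈ 3.2.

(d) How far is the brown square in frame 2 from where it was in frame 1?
2.2

The brown square moved from (3.8, 3.7) to (4.4, 1.6), a distance of √(0.6² + 2.1²) ≈ 2.2.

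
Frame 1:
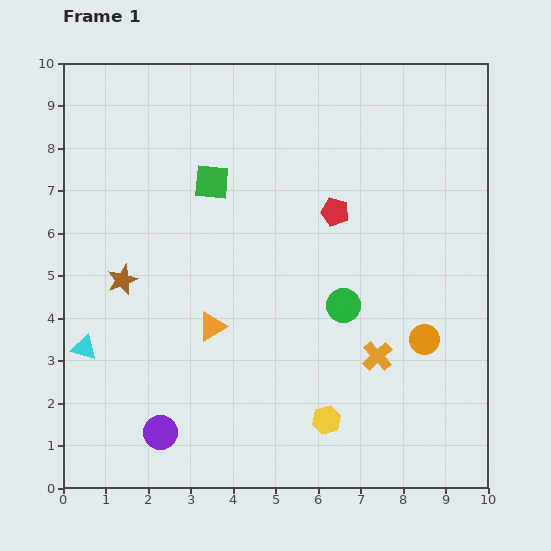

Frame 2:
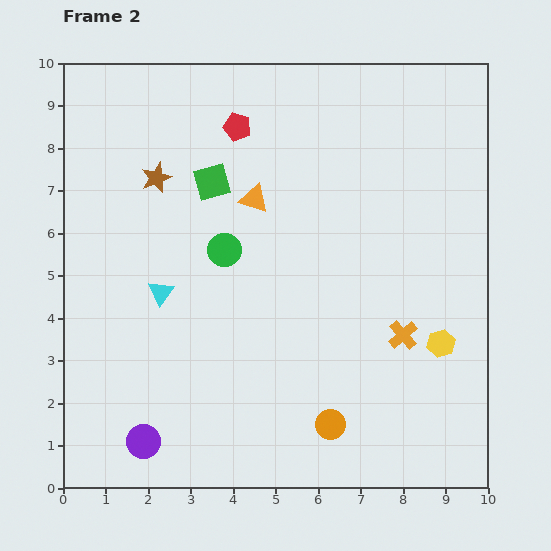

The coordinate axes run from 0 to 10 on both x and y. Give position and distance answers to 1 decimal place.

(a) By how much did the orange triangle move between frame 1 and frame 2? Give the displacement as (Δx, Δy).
(1.0, 3.0)

The orange triangle was at (3.5, 3.8) in frame 1 and (4.5, 6.8) in frame 2.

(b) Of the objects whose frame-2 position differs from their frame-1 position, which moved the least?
the purple circle

(moved 0.4)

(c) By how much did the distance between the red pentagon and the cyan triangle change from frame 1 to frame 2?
-2.4

Distance in frame 1: 6.7. Distance in frame 2: 4.3.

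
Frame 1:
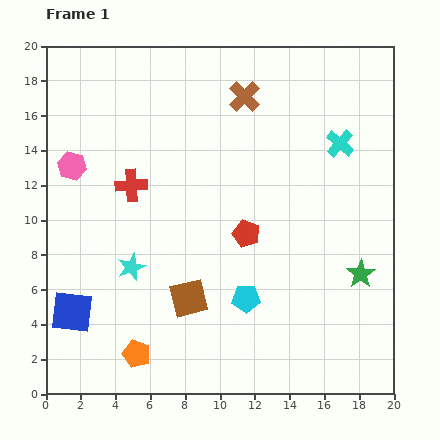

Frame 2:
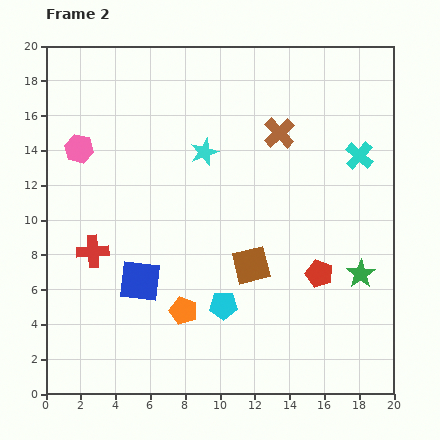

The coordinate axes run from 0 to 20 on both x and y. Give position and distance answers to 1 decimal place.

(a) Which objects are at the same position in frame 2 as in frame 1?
the green star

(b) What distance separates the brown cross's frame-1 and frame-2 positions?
2.9

The brown cross moved from (11.4, 17.1) to (13.4, 15.0), a distance of √(2.0² + 2.1²) ≈ 2.9.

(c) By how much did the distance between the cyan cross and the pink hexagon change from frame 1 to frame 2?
+0.6

Distance in frame 1: 15.5. Distance in frame 2: 16.1.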